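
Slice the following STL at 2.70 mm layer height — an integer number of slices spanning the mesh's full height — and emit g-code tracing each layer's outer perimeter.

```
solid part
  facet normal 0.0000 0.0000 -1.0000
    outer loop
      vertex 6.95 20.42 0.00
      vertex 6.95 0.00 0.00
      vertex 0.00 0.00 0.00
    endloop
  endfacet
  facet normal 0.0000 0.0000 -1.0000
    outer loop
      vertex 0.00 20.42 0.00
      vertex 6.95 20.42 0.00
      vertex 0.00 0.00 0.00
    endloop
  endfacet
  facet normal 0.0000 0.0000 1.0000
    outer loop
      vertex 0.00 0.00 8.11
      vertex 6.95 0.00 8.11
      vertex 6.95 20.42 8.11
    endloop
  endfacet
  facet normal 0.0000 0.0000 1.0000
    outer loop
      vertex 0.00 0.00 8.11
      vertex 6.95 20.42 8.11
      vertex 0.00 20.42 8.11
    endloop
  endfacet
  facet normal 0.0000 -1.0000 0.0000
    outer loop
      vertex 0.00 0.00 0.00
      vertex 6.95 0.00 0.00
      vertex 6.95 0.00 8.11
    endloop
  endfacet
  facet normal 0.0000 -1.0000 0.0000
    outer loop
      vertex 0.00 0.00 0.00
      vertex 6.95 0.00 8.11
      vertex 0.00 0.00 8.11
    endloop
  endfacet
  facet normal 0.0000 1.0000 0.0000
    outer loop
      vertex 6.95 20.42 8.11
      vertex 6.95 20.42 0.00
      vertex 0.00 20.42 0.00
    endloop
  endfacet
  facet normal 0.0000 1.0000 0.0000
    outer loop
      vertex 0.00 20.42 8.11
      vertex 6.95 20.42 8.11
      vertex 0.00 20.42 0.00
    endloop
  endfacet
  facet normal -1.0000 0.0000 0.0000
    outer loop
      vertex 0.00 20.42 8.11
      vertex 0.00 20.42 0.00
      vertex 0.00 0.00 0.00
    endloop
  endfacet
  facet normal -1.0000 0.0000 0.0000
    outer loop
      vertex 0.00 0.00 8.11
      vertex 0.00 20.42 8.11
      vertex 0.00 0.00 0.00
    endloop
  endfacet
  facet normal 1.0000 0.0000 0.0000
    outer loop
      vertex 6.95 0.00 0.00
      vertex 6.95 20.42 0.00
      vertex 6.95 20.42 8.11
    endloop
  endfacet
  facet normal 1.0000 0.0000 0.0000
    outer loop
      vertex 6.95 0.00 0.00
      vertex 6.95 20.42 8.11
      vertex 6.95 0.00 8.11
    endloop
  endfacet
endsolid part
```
; perimeter-only toolpath
G21 ; units = mm
G90 ; absolute positioning
G28 ; home
; layer 1
G0 Z2.70
G0 X0.00 Y0.00
G1 X6.95 Y0.00
G1 X6.95 Y20.42
G1 X0.00 Y20.42
G1 X0.00 Y0.00
; layer 2
G0 Z5.41
G0 X0.00 Y0.00
G1 X6.95 Y0.00
G1 X6.95 Y20.42
G1 X0.00 Y20.42
G1 X0.00 Y0.00
; layer 3
G0 Z8.11
G0 X0.00 Y0.00
G1 X6.95 Y0.00
G1 X6.95 Y20.42
G1 X0.00 Y20.42
G1 X0.00 Y0.00
M2 ; end

The solid is a rectangular box, roughly 6.95 × 20.4 mm footprint and 8.11 mm tall. Slicing at Δz = 2.70 mm — 3 equal slices spanning the solid's height, so layer i sits at z = i·h/3 — gives 3 non-empty perimeters. Each is a 4-segment closed polygon; G0 lifts to the layer z and rapids to the start vertex, then G1 traces the edges.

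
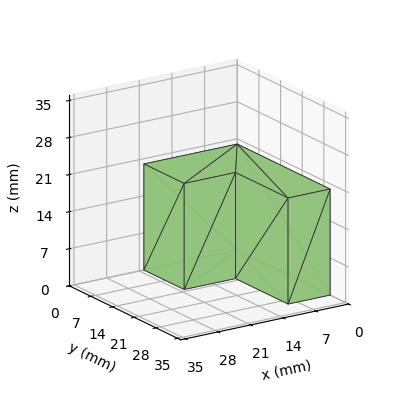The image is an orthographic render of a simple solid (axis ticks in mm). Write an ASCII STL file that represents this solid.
Reading the render: the shape is an L-shaped prism: outer 20 × 30 mm, arm thicknesses ≈ 13 mm (horizontal) and 9 mm (vertical), extruded 20 mm in z (dimensions read to the nearest mm from the axis ticks). For the STL, each face is triangulated and given an outward normal.

solid part
  facet normal 0.0000 0.0000 -1.0000
    outer loop
      vertex 20.00 13.00 0.00
      vertex 20.00 0.00 0.00
      vertex 0.00 0.00 0.00
    endloop
  endfacet
  facet normal 0.0000 0.0000 -1.0000
    outer loop
      vertex 9.00 13.00 0.00
      vertex 20.00 13.00 0.00
      vertex 0.00 0.00 0.00
    endloop
  endfacet
  facet normal 0.0000 0.0000 -1.0000
    outer loop
      vertex 9.00 30.00 0.00
      vertex 9.00 13.00 0.00
      vertex 0.00 0.00 0.00
    endloop
  endfacet
  facet normal 0.0000 0.0000 -1.0000
    outer loop
      vertex 0.00 30.00 0.00
      vertex 9.00 30.00 0.00
      vertex 0.00 0.00 0.00
    endloop
  endfacet
  facet normal 0.0000 0.0000 1.0000
    outer loop
      vertex 0.00 0.00 20.00
      vertex 20.00 0.00 20.00
      vertex 20.00 13.00 20.00
    endloop
  endfacet
  facet normal 0.0000 0.0000 1.0000
    outer loop
      vertex 0.00 0.00 20.00
      vertex 20.00 13.00 20.00
      vertex 9.00 13.00 20.00
    endloop
  endfacet
  facet normal 0.0000 0.0000 1.0000
    outer loop
      vertex 0.00 0.00 20.00
      vertex 9.00 13.00 20.00
      vertex 9.00 30.00 20.00
    endloop
  endfacet
  facet normal 0.0000 0.0000 1.0000
    outer loop
      vertex 0.00 0.00 20.00
      vertex 9.00 30.00 20.00
      vertex 0.00 30.00 20.00
    endloop
  endfacet
  facet normal 0.0000 -1.0000 0.0000
    outer loop
      vertex 0.00 0.00 0.00
      vertex 20.00 0.00 0.00
      vertex 20.00 0.00 20.00
    endloop
  endfacet
  facet normal 0.0000 -1.0000 0.0000
    outer loop
      vertex 0.00 0.00 0.00
      vertex 20.00 0.00 20.00
      vertex 0.00 0.00 20.00
    endloop
  endfacet
  facet normal 1.0000 0.0000 0.0000
    outer loop
      vertex 20.00 0.00 0.00
      vertex 20.00 13.00 0.00
      vertex 20.00 13.00 20.00
    endloop
  endfacet
  facet normal 1.0000 0.0000 0.0000
    outer loop
      vertex 20.00 0.00 0.00
      vertex 20.00 13.00 20.00
      vertex 20.00 0.00 20.00
    endloop
  endfacet
  facet normal 0.0000 1.0000 0.0000
    outer loop
      vertex 20.00 13.00 0.00
      vertex 9.00 13.00 0.00
      vertex 9.00 13.00 20.00
    endloop
  endfacet
  facet normal 0.0000 1.0000 0.0000
    outer loop
      vertex 20.00 13.00 0.00
      vertex 9.00 13.00 20.00
      vertex 20.00 13.00 20.00
    endloop
  endfacet
  facet normal 1.0000 0.0000 0.0000
    outer loop
      vertex 9.00 13.00 0.00
      vertex 9.00 30.00 0.00
      vertex 9.00 30.00 20.00
    endloop
  endfacet
  facet normal 1.0000 0.0000 0.0000
    outer loop
      vertex 9.00 13.00 0.00
      vertex 9.00 30.00 20.00
      vertex 9.00 13.00 20.00
    endloop
  endfacet
  facet normal 0.0000 1.0000 0.0000
    outer loop
      vertex 9.00 30.00 0.00
      vertex 0.00 30.00 0.00
      vertex 0.00 30.00 20.00
    endloop
  endfacet
  facet normal 0.0000 1.0000 0.0000
    outer loop
      vertex 9.00 30.00 0.00
      vertex 0.00 30.00 20.00
      vertex 9.00 30.00 20.00
    endloop
  endfacet
  facet normal -1.0000 0.0000 0.0000
    outer loop
      vertex 0.00 30.00 0.00
      vertex 0.00 0.00 0.00
      vertex 0.00 0.00 20.00
    endloop
  endfacet
  facet normal -1.0000 0.0000 0.0000
    outer loop
      vertex 0.00 30.00 0.00
      vertex 0.00 0.00 20.00
      vertex 0.00 30.00 20.00
    endloop
  endfacet
endsolid part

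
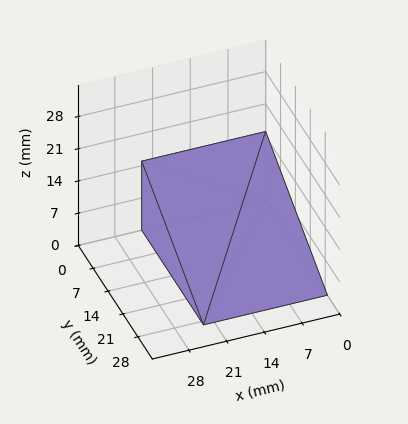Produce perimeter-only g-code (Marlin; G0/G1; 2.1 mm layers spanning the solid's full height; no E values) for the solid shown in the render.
Reading the render: the shape is a wedge (ramp): 23 × 29 mm base, rising to 15 mm along the y=0 edge and sloping linearly to z=0 at y=29 (dimensions read to the nearest mm from the axis ticks). For the g-code, the solid's height is divided into equal slices at the stated Δz and each level perimeter traced with G1 moves after a G0 lift.

; perimeter-only toolpath
G21 ; units = mm
G90 ; absolute positioning
G28 ; home
; layer 1
G0 Z2.1
G0 X0.0 Y0.0
G1 X23.0 Y0.0
G1 X23.0 Y24.9
G1 X0.0 Y24.9
G1 X0.0 Y0.0
; layer 2
G0 Z4.3
G0 X0.0 Y0.0
G1 X23.0 Y0.0
G1 X23.0 Y20.7
G1 X0.0 Y20.7
G1 X0.0 Y0.0
; layer 3
G0 Z6.4
G0 X0.0 Y0.0
G1 X23.0 Y0.0
G1 X23.0 Y16.6
G1 X0.0 Y16.6
G1 X0.0 Y0.0
; layer 4
G0 Z8.6
G0 X0.0 Y0.0
G1 X23.0 Y0.0
G1 X23.0 Y12.4
G1 X0.0 Y12.4
G1 X0.0 Y0.0
; layer 5
G0 Z10.7
G0 X0.0 Y0.0
G1 X23.0 Y0.0
G1 X23.0 Y8.3
G1 X0.0 Y8.3
G1 X0.0 Y0.0
; layer 6
G0 Z12.9
G0 X0.0 Y0.0
G1 X23.0 Y0.0
G1 X23.0 Y4.1
G1 X0.0 Y4.1
G1 X0.0 Y0.0
M2 ; end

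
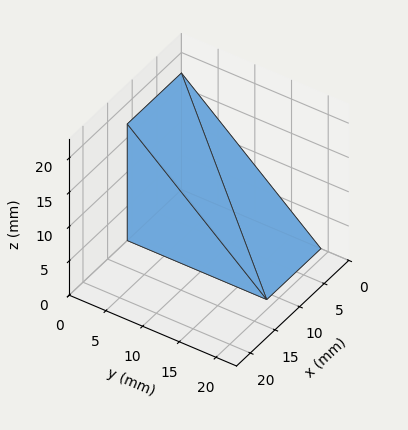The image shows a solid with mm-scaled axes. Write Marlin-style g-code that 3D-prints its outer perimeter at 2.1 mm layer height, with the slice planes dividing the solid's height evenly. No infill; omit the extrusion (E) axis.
Reading the render: the shape is a wedge (ramp): 11 × 19 mm base, rising to 17 mm along the y=0 edge and sloping linearly to z=0 at y=19 (dimensions read to the nearest mm from the axis ticks). For the g-code, the solid's height is divided into equal slices at the stated Δz and each level perimeter traced with G1 moves after a G0 lift.

; perimeter-only toolpath
G21 ; units = mm
G90 ; absolute positioning
G28 ; home
; layer 1
G0 Z2.1
G0 X0.0 Y0.0
G1 X11.0 Y0.0
G1 X11.0 Y16.6
G1 X0.0 Y16.6
G1 X0.0 Y0.0
; layer 2
G0 Z4.2
G0 X0.0 Y0.0
G1 X11.0 Y0.0
G1 X11.0 Y14.2
G1 X0.0 Y14.2
G1 X0.0 Y0.0
; layer 3
G0 Z6.4
G0 X0.0 Y0.0
G1 X11.0 Y0.0
G1 X11.0 Y11.9
G1 X0.0 Y11.9
G1 X0.0 Y0.0
; layer 4
G0 Z8.5
G0 X0.0 Y0.0
G1 X11.0 Y0.0
G1 X11.0 Y9.5
G1 X0.0 Y9.5
G1 X0.0 Y0.0
; layer 5
G0 Z10.6
G0 X0.0 Y0.0
G1 X11.0 Y0.0
G1 X11.0 Y7.1
G1 X0.0 Y7.1
G1 X0.0 Y0.0
; layer 6
G0 Z12.8
G0 X0.0 Y0.0
G1 X11.0 Y0.0
G1 X11.0 Y4.8
G1 X0.0 Y4.8
G1 X0.0 Y0.0
; layer 7
G0 Z14.9
G0 X0.0 Y0.0
G1 X11.0 Y0.0
G1 X11.0 Y2.4
G1 X0.0 Y2.4
G1 X0.0 Y0.0
M2 ; end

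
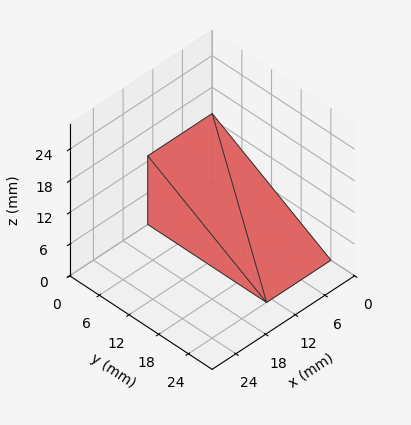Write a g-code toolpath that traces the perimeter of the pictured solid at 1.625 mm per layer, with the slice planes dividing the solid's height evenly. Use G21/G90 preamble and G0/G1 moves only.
Reading the render: the shape is a wedge (ramp): 13 × 24 mm base, rising to 13 mm along the y=0 edge and sloping linearly to z=0 at y=24 (dimensions read to the nearest mm from the axis ticks). For the g-code, the solid's height is divided into equal slices at the stated Δz and each level perimeter traced with G1 moves after a G0 lift.

; perimeter-only toolpath
G21 ; units = mm
G90 ; absolute positioning
G28 ; home
; layer 1
G0 Z1.625
G0 X0.000 Y0.000
G1 X13.000 Y0.000
G1 X13.000 Y21.000
G1 X0.000 Y21.000
G1 X0.000 Y0.000
; layer 2
G0 Z3.250
G0 X0.000 Y0.000
G1 X13.000 Y0.000
G1 X13.000 Y18.000
G1 X0.000 Y18.000
G1 X0.000 Y0.000
; layer 3
G0 Z4.875
G0 X0.000 Y0.000
G1 X13.000 Y0.000
G1 X13.000 Y15.000
G1 X0.000 Y15.000
G1 X0.000 Y0.000
; layer 4
G0 Z6.500
G0 X0.000 Y0.000
G1 X13.000 Y0.000
G1 X13.000 Y12.000
G1 X0.000 Y12.000
G1 X0.000 Y0.000
; layer 5
G0 Z8.125
G0 X0.000 Y0.000
G1 X13.000 Y0.000
G1 X13.000 Y9.000
G1 X0.000 Y9.000
G1 X0.000 Y0.000
; layer 6
G0 Z9.750
G0 X0.000 Y0.000
G1 X13.000 Y0.000
G1 X13.000 Y6.000
G1 X0.000 Y6.000
G1 X0.000 Y0.000
; layer 7
G0 Z11.375
G0 X0.000 Y0.000
G1 X13.000 Y0.000
G1 X13.000 Y3.000
G1 X0.000 Y3.000
G1 X0.000 Y0.000
M2 ; end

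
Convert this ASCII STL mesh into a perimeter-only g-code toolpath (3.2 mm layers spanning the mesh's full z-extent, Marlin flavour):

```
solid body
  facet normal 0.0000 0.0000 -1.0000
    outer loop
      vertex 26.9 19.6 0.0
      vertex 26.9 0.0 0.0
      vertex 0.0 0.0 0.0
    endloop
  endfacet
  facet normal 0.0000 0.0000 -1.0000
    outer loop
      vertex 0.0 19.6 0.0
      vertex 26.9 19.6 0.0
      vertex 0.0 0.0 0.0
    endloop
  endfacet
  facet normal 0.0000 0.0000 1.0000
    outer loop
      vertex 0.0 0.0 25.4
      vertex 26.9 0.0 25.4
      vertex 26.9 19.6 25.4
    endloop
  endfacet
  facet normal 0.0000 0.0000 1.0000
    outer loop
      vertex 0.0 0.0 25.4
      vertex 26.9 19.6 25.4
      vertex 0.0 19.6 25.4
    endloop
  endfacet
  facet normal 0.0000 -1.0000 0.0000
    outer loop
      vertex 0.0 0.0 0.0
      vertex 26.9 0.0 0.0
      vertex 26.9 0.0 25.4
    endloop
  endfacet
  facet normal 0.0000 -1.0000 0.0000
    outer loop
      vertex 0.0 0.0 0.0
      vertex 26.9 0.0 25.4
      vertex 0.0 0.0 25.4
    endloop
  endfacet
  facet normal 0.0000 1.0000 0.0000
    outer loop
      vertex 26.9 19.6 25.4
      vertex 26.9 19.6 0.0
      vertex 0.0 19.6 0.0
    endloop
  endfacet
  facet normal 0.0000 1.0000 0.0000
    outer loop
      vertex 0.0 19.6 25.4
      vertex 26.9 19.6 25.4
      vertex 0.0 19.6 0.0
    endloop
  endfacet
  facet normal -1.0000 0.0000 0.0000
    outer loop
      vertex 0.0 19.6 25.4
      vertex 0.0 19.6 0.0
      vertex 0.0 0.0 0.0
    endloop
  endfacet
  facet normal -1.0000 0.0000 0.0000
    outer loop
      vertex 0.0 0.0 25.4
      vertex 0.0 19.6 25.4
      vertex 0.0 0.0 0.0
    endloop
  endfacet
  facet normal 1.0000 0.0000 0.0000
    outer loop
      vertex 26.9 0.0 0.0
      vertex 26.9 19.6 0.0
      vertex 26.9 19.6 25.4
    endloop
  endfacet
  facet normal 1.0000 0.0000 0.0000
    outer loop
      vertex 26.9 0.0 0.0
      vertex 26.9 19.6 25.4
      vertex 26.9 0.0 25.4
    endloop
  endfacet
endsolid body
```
; perimeter-only toolpath
G21 ; units = mm
G90 ; absolute positioning
G28 ; home
; layer 1
G0 Z3.2
G0 X0.0 Y0.0
G1 X26.9 Y0.0
G1 X26.9 Y19.6
G1 X0.0 Y19.6
G1 X0.0 Y0.0
; layer 2
G0 Z6.3
G0 X0.0 Y0.0
G1 X26.9 Y0.0
G1 X26.9 Y19.6
G1 X0.0 Y19.6
G1 X0.0 Y0.0
; layer 3
G0 Z9.5
G0 X0.0 Y0.0
G1 X26.9 Y0.0
G1 X26.9 Y19.6
G1 X0.0 Y19.6
G1 X0.0 Y0.0
; layer 4
G0 Z12.7
G0 X0.0 Y0.0
G1 X26.9 Y0.0
G1 X26.9 Y19.6
G1 X0.0 Y19.6
G1 X0.0 Y0.0
; layer 5
G0 Z15.9
G0 X0.0 Y0.0
G1 X26.9 Y0.0
G1 X26.9 Y19.6
G1 X0.0 Y19.6
G1 X0.0 Y0.0
; layer 6
G0 Z19.0
G0 X0.0 Y0.0
G1 X26.9 Y0.0
G1 X26.9 Y19.6
G1 X0.0 Y19.6
G1 X0.0 Y0.0
; layer 7
G0 Z22.2
G0 X0.0 Y0.0
G1 X26.9 Y0.0
G1 X26.9 Y19.6
G1 X0.0 Y19.6
G1 X0.0 Y0.0
; layer 8
G0 Z25.4
G0 X0.0 Y0.0
G1 X26.9 Y0.0
G1 X26.9 Y19.6
G1 X0.0 Y19.6
G1 X0.0 Y0.0
M2 ; end

The solid is a rectangular box, roughly 26.9 × 19.6 mm footprint and 25.4 mm tall. Slicing at Δz = 3.2 mm — 8 equal slices spanning the solid's height, so layer i sits at z = i·h/8 — gives 8 non-empty perimeters. Each is a 4-segment closed polygon; G0 lifts to the layer z and rapids to the start vertex, then G1 traces the edges.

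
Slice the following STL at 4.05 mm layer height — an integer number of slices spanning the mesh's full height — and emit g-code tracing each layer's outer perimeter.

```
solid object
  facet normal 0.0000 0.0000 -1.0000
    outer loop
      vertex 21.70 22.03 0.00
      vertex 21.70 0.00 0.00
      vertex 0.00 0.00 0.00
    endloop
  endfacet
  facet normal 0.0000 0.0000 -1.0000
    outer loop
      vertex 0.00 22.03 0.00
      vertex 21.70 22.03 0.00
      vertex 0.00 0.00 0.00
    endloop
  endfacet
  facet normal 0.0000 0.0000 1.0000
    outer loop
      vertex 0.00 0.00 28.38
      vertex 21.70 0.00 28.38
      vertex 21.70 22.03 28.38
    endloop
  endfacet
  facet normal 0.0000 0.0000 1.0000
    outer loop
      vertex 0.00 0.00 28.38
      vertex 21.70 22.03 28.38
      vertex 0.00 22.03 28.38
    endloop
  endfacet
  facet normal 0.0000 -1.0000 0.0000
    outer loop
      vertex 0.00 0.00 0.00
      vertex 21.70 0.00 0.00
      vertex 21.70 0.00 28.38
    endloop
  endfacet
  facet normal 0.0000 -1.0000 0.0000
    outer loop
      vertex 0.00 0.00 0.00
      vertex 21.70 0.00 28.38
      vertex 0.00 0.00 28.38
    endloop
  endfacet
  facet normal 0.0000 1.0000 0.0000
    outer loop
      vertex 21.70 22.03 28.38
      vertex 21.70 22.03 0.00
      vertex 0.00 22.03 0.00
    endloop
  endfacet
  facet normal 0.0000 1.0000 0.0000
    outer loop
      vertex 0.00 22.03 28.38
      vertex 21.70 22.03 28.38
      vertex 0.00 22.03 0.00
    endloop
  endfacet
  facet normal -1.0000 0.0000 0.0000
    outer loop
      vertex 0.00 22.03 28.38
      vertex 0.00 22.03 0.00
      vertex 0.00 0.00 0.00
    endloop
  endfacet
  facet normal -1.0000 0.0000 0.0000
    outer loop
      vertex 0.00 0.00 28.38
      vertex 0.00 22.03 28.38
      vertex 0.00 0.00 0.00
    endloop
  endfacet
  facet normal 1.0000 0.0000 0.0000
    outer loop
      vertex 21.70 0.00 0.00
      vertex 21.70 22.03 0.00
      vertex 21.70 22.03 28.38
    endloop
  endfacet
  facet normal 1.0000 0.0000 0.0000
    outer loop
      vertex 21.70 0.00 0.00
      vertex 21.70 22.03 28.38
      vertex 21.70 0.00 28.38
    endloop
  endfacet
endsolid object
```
; perimeter-only toolpath
G21 ; units = mm
G90 ; absolute positioning
G28 ; home
; layer 1
G0 Z4.05
G0 X0.00 Y0.00
G1 X21.70 Y0.00
G1 X21.70 Y22.03
G1 X0.00 Y22.03
G1 X0.00 Y0.00
; layer 2
G0 Z8.11
G0 X0.00 Y0.00
G1 X21.70 Y0.00
G1 X21.70 Y22.03
G1 X0.00 Y22.03
G1 X0.00 Y0.00
; layer 3
G0 Z12.16
G0 X0.00 Y0.00
G1 X21.70 Y0.00
G1 X21.70 Y22.03
G1 X0.00 Y22.03
G1 X0.00 Y0.00
; layer 4
G0 Z16.22
G0 X0.00 Y0.00
G1 X21.70 Y0.00
G1 X21.70 Y22.03
G1 X0.00 Y22.03
G1 X0.00 Y0.00
; layer 5
G0 Z20.27
G0 X0.00 Y0.00
G1 X21.70 Y0.00
G1 X21.70 Y22.03
G1 X0.00 Y22.03
G1 X0.00 Y0.00
; layer 6
G0 Z24.33
G0 X0.00 Y0.00
G1 X21.70 Y0.00
G1 X21.70 Y22.03
G1 X0.00 Y22.03
G1 X0.00 Y0.00
; layer 7
G0 Z28.38
G0 X0.00 Y0.00
G1 X21.70 Y0.00
G1 X21.70 Y22.03
G1 X0.00 Y22.03
G1 X0.00 Y0.00
M2 ; end

The solid is a rectangular box, roughly 21.7 × 22 mm footprint and 28.4 mm tall. Slicing at Δz = 4.05 mm — 7 equal slices spanning the solid's height, so layer i sits at z = i·h/7 — gives 7 non-empty perimeters. Each is a 4-segment closed polygon; G0 lifts to the layer z and rapids to the start vertex, then G1 traces the edges.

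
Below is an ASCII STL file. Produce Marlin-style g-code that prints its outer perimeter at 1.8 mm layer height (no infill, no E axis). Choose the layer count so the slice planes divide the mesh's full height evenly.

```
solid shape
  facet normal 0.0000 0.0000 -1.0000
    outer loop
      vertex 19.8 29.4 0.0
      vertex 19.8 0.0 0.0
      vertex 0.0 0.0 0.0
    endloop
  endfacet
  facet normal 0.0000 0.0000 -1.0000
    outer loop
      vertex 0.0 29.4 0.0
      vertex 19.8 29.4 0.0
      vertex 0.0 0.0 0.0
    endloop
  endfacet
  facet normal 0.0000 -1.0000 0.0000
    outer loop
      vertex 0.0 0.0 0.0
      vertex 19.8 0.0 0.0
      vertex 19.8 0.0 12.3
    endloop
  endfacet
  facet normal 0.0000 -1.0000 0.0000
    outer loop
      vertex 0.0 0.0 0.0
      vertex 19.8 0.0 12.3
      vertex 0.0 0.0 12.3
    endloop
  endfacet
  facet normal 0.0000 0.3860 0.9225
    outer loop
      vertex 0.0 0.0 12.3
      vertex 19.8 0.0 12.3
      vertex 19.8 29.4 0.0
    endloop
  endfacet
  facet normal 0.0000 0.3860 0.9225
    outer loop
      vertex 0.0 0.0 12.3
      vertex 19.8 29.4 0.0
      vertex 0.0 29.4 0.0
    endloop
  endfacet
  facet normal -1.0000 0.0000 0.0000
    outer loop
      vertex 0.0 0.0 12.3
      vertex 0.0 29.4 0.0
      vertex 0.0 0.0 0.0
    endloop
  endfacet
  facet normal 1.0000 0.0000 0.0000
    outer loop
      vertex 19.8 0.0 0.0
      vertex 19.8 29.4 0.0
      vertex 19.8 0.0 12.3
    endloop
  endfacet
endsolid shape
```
; perimeter-only toolpath
G21 ; units = mm
G90 ; absolute positioning
G28 ; home
; layer 1
G0 Z1.8
G0 X0.0 Y0.0
G1 X19.8 Y0.0
G1 X19.8 Y25.2
G1 X0.0 Y25.2
G1 X0.0 Y0.0
; layer 2
G0 Z3.5
G0 X0.0 Y0.0
G1 X19.8 Y0.0
G1 X19.8 Y21.0
G1 X0.0 Y21.0
G1 X0.0 Y0.0
; layer 3
G0 Z5.3
G0 X0.0 Y0.0
G1 X19.8 Y0.0
G1 X19.8 Y16.8
G1 X0.0 Y16.8
G1 X0.0 Y0.0
; layer 4
G0 Z7.0
G0 X0.0 Y0.0
G1 X19.8 Y0.0
G1 X19.8 Y12.6
G1 X0.0 Y12.6
G1 X0.0 Y0.0
; layer 5
G0 Z8.8
G0 X0.0 Y0.0
G1 X19.8 Y0.0
G1 X19.8 Y8.4
G1 X0.0 Y8.4
G1 X0.0 Y0.0
; layer 6
G0 Z10.5
G0 X0.0 Y0.0
G1 X19.8 Y0.0
G1 X19.8 Y4.2
G1 X0.0 Y4.2
G1 X0.0 Y0.0
M2 ; end

The solid is a wedge (ramp): 19.8 × 29.4 mm base, rising to 12.3 mm along the y=0 edge and sloping linearly to z=0 at y=29.4. Slicing at Δz = 1.8 mm — 7 equal slices spanning the solid's height, so layer i sits at z = i·h/7 — gives 6 non-empty perimeters. Each is a 4-segment closed polygon; G0 lifts to the layer z and rapids to the start vertex, then G1 traces the edges. The cross-section shrinks linearly with z (the slice at the apex is degenerate and omitted).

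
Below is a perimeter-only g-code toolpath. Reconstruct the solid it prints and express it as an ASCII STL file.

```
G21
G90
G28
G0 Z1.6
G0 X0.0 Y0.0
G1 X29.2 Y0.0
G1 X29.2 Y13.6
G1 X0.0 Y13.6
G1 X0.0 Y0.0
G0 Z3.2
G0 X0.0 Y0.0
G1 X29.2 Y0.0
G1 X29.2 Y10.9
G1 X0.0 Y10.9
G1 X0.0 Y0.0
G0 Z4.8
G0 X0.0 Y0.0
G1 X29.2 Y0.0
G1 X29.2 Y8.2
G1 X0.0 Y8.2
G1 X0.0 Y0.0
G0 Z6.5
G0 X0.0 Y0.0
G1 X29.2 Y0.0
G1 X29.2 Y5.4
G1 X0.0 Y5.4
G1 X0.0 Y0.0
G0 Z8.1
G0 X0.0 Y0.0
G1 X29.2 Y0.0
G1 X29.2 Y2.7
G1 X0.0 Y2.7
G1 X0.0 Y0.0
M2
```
solid part
  facet normal 0.0000 0.0000 -1.0000
    outer loop
      vertex 29.2 16.3 0.0
      vertex 29.2 0.0 0.0
      vertex 0.0 0.0 0.0
    endloop
  endfacet
  facet normal 0.0000 0.0000 -1.0000
    outer loop
      vertex 0.0 16.3 0.0
      vertex 29.2 16.3 0.0
      vertex 0.0 0.0 0.0
    endloop
  endfacet
  facet normal 0.0000 -1.0000 0.0000
    outer loop
      vertex 0.0 0.0 0.0
      vertex 29.2 0.0 0.0
      vertex 29.2 0.0 9.7
    endloop
  endfacet
  facet normal 0.0000 -1.0000 0.0000
    outer loop
      vertex 0.0 0.0 0.0
      vertex 29.2 0.0 9.7
      vertex 0.0 0.0 9.7
    endloop
  endfacet
  facet normal 0.0000 0.5114 0.8593
    outer loop
      vertex 0.0 0.0 9.7
      vertex 29.2 0.0 9.7
      vertex 29.2 16.3 0.0
    endloop
  endfacet
  facet normal 0.0000 0.5114 0.8593
    outer loop
      vertex 0.0 0.0 9.7
      vertex 29.2 16.3 0.0
      vertex 0.0 16.3 0.0
    endloop
  endfacet
  facet normal -1.0000 0.0000 0.0000
    outer loop
      vertex 0.0 0.0 9.7
      vertex 0.0 16.3 0.0
      vertex 0.0 0.0 0.0
    endloop
  endfacet
  facet normal 1.0000 0.0000 0.0000
    outer loop
      vertex 29.2 0.0 0.0
      vertex 29.2 16.3 0.0
      vertex 29.2 0.0 9.7
    endloop
  endfacet
endsolid part

The G0 Z moves step by Δz≈1.6 mm. The G1 loops shrink linearly with z, so the solid tapers from its base footprint up to z≈9.7. Closing with a flat bottom cap and the tapered top and triangulating gives 8 facets — a wedge (ramp): 29.2 × 16.3 mm base, rising to 9.7 mm along the y=0 edge and sloping linearly to z=0 at y=16.3.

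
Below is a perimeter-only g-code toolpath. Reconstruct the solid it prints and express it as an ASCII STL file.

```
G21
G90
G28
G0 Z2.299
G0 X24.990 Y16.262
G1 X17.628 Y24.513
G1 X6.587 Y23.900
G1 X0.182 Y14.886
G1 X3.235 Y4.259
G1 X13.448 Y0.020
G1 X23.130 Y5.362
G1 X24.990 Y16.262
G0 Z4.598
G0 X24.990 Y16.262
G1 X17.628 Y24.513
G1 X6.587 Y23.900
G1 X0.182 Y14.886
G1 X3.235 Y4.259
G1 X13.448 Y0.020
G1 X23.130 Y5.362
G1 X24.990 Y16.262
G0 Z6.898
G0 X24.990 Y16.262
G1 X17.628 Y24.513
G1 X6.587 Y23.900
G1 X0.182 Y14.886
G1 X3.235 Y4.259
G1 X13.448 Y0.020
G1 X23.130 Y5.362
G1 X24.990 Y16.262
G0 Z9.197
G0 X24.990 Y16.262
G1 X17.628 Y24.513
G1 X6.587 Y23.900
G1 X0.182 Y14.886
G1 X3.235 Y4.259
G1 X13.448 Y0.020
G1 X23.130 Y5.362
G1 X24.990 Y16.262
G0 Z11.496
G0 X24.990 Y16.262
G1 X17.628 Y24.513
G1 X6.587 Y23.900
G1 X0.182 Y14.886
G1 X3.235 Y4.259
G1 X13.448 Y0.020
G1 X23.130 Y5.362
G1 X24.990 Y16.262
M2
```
solid part
  facet normal 0.0000 0.0000 -1.0000
    outer loop
      vertex 6.587 23.900 0.000
      vertex 17.628 24.513 0.000
      vertex 24.990 16.262 0.000
    endloop
  endfacet
  facet normal 0.0000 0.0000 -1.0000
    outer loop
      vertex 0.182 14.886 0.000
      vertex 6.587 23.900 0.000
      vertex 24.990 16.262 0.000
    endloop
  endfacet
  facet normal 0.0000 0.0000 -1.0000
    outer loop
      vertex 3.235 4.259 0.000
      vertex 0.182 14.886 0.000
      vertex 24.990 16.262 0.000
    endloop
  endfacet
  facet normal 0.0000 0.0000 -1.0000
    outer loop
      vertex 13.448 0.020 0.000
      vertex 3.235 4.259 0.000
      vertex 24.990 16.262 0.000
    endloop
  endfacet
  facet normal 0.0000 0.0000 -1.0000
    outer loop
      vertex 23.130 5.362 0.000
      vertex 13.448 0.020 0.000
      vertex 24.990 16.262 0.000
    endloop
  endfacet
  facet normal 0.0000 0.0000 1.0000
    outer loop
      vertex 24.990 16.262 11.496
      vertex 17.628 24.513 11.496
      vertex 6.587 23.900 11.496
    endloop
  endfacet
  facet normal 0.0000 0.0000 1.0000
    outer loop
      vertex 24.990 16.262 11.496
      vertex 6.587 23.900 11.496
      vertex 0.182 14.886 11.496
    endloop
  endfacet
  facet normal 0.0000 0.0000 1.0000
    outer loop
      vertex 24.990 16.262 11.496
      vertex 0.182 14.886 11.496
      vertex 3.235 4.259 11.496
    endloop
  endfacet
  facet normal 0.0000 0.0000 1.0000
    outer loop
      vertex 24.990 16.262 11.496
      vertex 3.235 4.259 11.496
      vertex 13.448 0.020 11.496
    endloop
  endfacet
  facet normal 0.0000 0.0000 1.0000
    outer loop
      vertex 24.990 16.262 11.496
      vertex 13.448 0.020 11.496
      vertex 23.130 5.362 11.496
    endloop
  endfacet
  facet normal 0.7462 0.6658 0.0000
    outer loop
      vertex 24.990 16.262 0.000
      vertex 17.628 24.513 0.000
      vertex 17.628 24.513 11.496
    endloop
  endfacet
  facet normal 0.7462 0.6658 0.0000
    outer loop
      vertex 24.990 16.262 0.000
      vertex 17.628 24.513 11.496
      vertex 24.990 16.262 11.496
    endloop
  endfacet
  facet normal -0.0554 0.9985 0.0000
    outer loop
      vertex 17.628 24.513 0.000
      vertex 6.587 23.900 0.000
      vertex 6.587 23.900 11.496
    endloop
  endfacet
  facet normal -0.0554 0.9985 0.0000
    outer loop
      vertex 17.628 24.513 0.000
      vertex 6.587 23.900 11.496
      vertex 17.628 24.513 11.496
    endloop
  endfacet
  facet normal -0.8152 0.5792 0.0000
    outer loop
      vertex 6.587 23.900 0.000
      vertex 0.182 14.886 0.000
      vertex 0.182 14.886 11.496
    endloop
  endfacet
  facet normal -0.8152 0.5792 0.0000
    outer loop
      vertex 6.587 23.900 0.000
      vertex 0.182 14.886 11.496
      vertex 6.587 23.900 11.496
    endloop
  endfacet
  facet normal -0.9611 -0.2761 0.0000
    outer loop
      vertex 0.182 14.886 0.000
      vertex 3.235 4.259 0.000
      vertex 3.235 4.259 11.496
    endloop
  endfacet
  facet normal -0.9611 -0.2761 0.0000
    outer loop
      vertex 0.182 14.886 0.000
      vertex 3.235 4.259 11.496
      vertex 0.182 14.886 11.496
    endloop
  endfacet
  facet normal -0.3834 -0.9236 0.0000
    outer loop
      vertex 3.235 4.259 0.000
      vertex 13.448 0.020 0.000
      vertex 13.448 0.020 11.496
    endloop
  endfacet
  facet normal -0.3834 -0.9236 0.0000
    outer loop
      vertex 3.235 4.259 0.000
      vertex 13.448 0.020 11.496
      vertex 3.235 4.259 11.496
    endloop
  endfacet
  facet normal 0.4831 -0.8756 0.0000
    outer loop
      vertex 13.448 0.020 0.000
      vertex 23.130 5.362 0.000
      vertex 23.130 5.362 11.496
    endloop
  endfacet
  facet normal 0.4831 -0.8756 0.0000
    outer loop
      vertex 13.448 0.020 0.000
      vertex 23.130 5.362 11.496
      vertex 13.448 0.020 11.496
    endloop
  endfacet
  facet normal 0.9858 -0.1682 0.0000
    outer loop
      vertex 23.130 5.362 0.000
      vertex 24.990 16.262 0.000
      vertex 24.990 16.262 11.496
    endloop
  endfacet
  facet normal 0.9858 -0.1682 0.0000
    outer loop
      vertex 23.130 5.362 0.000
      vertex 24.990 16.262 11.496
      vertex 23.130 5.362 11.496
    endloop
  endfacet
endsolid part

The G0 Z moves step by Δz≈2.299 mm. Every layer's G1 loop is the same polygon, so the solid is a straight extrusion of it from z=0 to z≈11.5. Closing with flat bottom and top caps and triangulating gives 24 facets — a regular 7-sided prism (a cylinder approximated with 7 flat sides), circumscribed radius ≈ 12.7 mm, height ≈ 11.5 mm.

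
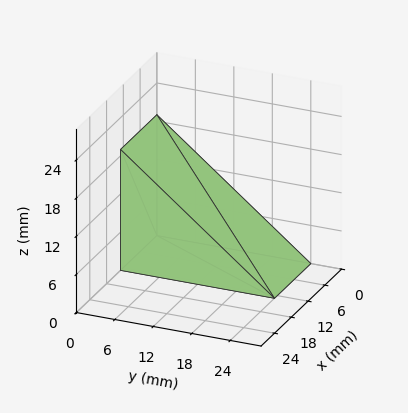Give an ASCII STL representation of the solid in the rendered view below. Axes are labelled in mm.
Reading the render: the shape is a wedge (ramp): 13 × 24 mm base, rising to 19 mm along the y=0 edge and sloping linearly to z=0 at y=24 (dimensions read to the nearest mm from the axis ticks). For the STL, each face is triangulated and given an outward normal.

solid part
  facet normal 0.0000 0.0000 -1.0000
    outer loop
      vertex 13.00 24.00 0.00
      vertex 13.00 0.00 0.00
      vertex 0.00 0.00 0.00
    endloop
  endfacet
  facet normal 0.0000 0.0000 -1.0000
    outer loop
      vertex 0.00 24.00 0.00
      vertex 13.00 24.00 0.00
      vertex 0.00 0.00 0.00
    endloop
  endfacet
  facet normal 0.0000 -1.0000 0.0000
    outer loop
      vertex 0.00 0.00 0.00
      vertex 13.00 0.00 0.00
      vertex 13.00 0.00 19.00
    endloop
  endfacet
  facet normal 0.0000 -1.0000 0.0000
    outer loop
      vertex 0.00 0.00 0.00
      vertex 13.00 0.00 19.00
      vertex 0.00 0.00 19.00
    endloop
  endfacet
  facet normal 0.0000 0.6207 0.7840
    outer loop
      vertex 0.00 0.00 19.00
      vertex 13.00 0.00 19.00
      vertex 13.00 24.00 0.00
    endloop
  endfacet
  facet normal 0.0000 0.6207 0.7840
    outer loop
      vertex 0.00 0.00 19.00
      vertex 13.00 24.00 0.00
      vertex 0.00 24.00 0.00
    endloop
  endfacet
  facet normal -1.0000 0.0000 0.0000
    outer loop
      vertex 0.00 0.00 19.00
      vertex 0.00 24.00 0.00
      vertex 0.00 0.00 0.00
    endloop
  endfacet
  facet normal 1.0000 0.0000 0.0000
    outer loop
      vertex 13.00 0.00 0.00
      vertex 13.00 24.00 0.00
      vertex 13.00 0.00 19.00
    endloop
  endfacet
endsolid part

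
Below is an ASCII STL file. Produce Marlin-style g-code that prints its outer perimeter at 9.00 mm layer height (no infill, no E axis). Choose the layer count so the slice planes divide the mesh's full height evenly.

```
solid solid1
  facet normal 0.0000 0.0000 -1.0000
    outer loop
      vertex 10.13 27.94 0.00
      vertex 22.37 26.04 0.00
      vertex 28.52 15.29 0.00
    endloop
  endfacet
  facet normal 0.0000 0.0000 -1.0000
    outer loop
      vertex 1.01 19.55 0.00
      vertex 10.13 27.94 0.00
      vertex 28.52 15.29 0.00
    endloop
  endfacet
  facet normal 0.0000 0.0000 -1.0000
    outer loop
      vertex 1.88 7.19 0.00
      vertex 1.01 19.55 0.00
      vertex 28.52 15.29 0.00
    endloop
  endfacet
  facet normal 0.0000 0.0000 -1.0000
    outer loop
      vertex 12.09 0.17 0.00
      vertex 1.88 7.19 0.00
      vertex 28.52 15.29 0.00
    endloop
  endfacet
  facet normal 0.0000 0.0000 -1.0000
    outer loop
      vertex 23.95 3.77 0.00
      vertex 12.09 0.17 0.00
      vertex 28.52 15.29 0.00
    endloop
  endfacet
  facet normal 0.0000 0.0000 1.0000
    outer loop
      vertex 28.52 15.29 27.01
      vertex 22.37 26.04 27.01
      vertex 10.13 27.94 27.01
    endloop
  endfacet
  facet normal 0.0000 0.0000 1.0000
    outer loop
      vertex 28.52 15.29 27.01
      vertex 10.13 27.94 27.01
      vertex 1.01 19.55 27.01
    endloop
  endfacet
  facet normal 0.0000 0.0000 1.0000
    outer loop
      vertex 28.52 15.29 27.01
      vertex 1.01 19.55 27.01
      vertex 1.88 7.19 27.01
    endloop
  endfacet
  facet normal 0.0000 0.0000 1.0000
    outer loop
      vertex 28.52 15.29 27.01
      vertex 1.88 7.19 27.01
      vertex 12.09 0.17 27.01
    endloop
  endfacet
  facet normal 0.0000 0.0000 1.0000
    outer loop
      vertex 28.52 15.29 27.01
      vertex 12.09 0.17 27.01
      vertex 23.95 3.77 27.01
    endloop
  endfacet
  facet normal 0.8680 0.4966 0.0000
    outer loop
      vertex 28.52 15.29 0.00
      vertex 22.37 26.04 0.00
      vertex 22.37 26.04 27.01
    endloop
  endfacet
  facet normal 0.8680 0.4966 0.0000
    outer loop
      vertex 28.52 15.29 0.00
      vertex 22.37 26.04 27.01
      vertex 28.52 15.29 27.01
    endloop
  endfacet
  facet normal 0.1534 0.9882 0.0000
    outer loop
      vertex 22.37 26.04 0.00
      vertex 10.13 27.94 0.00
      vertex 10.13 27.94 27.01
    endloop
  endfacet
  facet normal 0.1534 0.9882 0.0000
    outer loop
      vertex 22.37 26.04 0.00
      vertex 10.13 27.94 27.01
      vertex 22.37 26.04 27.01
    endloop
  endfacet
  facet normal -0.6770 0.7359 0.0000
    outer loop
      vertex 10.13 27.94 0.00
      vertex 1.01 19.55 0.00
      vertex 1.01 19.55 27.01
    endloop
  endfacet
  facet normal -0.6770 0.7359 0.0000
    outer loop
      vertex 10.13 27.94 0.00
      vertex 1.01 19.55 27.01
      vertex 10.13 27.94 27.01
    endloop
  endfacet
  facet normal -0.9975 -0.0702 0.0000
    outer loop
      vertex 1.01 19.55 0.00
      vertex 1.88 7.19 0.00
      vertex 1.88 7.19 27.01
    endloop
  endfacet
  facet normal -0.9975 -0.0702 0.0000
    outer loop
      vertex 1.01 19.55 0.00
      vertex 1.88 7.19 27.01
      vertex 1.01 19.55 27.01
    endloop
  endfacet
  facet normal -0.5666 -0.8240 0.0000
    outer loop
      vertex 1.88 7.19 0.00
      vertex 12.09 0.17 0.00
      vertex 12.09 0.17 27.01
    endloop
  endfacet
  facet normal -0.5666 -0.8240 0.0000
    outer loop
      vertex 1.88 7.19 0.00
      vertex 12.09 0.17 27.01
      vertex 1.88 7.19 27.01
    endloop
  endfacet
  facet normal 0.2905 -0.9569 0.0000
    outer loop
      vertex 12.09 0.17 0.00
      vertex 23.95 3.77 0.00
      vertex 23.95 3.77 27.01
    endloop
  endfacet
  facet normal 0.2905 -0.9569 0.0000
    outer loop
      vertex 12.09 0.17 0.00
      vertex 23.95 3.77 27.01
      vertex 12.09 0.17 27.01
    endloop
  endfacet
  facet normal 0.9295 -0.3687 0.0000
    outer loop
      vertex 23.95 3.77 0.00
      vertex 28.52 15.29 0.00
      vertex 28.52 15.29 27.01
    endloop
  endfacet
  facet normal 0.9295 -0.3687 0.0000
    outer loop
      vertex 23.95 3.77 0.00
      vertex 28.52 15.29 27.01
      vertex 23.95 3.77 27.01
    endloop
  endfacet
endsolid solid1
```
; perimeter-only toolpath
G21 ; units = mm
G90 ; absolute positioning
G28 ; home
; layer 1
G0 Z9.00
G0 X28.52 Y15.29
G1 X22.37 Y26.04
G1 X10.13 Y27.94
G1 X1.01 Y19.55
G1 X1.88 Y7.19
G1 X12.09 Y0.17
G1 X23.95 Y3.77
G1 X28.52 Y15.29
; layer 2
G0 Z18.01
G0 X28.52 Y15.29
G1 X22.37 Y26.04
G1 X10.13 Y27.94
G1 X1.01 Y19.55
G1 X1.88 Y7.19
G1 X12.09 Y0.17
G1 X23.95 Y3.77
G1 X28.52 Y15.29
; layer 3
G0 Z27.01
G0 X28.52 Y15.29
G1 X22.37 Y26.04
G1 X10.13 Y27.94
G1 X1.01 Y19.55
G1 X1.88 Y7.19
G1 X12.09 Y0.17
G1 X23.95 Y3.77
G1 X28.52 Y15.29
M2 ; end

The solid is a regular 7-sided prism (a cylinder approximated with 7 flat sides), circumscribed radius ≈ 14.3 mm, height ≈ 27 mm. Slicing at Δz = 9.00 mm — 3 equal slices spanning the solid's height, so layer i sits at z = i·h/3 — gives 3 non-empty perimeters. Each is a 7-segment closed polygon; G0 lifts to the layer z and rapids to the start vertex, then G1 traces the edges.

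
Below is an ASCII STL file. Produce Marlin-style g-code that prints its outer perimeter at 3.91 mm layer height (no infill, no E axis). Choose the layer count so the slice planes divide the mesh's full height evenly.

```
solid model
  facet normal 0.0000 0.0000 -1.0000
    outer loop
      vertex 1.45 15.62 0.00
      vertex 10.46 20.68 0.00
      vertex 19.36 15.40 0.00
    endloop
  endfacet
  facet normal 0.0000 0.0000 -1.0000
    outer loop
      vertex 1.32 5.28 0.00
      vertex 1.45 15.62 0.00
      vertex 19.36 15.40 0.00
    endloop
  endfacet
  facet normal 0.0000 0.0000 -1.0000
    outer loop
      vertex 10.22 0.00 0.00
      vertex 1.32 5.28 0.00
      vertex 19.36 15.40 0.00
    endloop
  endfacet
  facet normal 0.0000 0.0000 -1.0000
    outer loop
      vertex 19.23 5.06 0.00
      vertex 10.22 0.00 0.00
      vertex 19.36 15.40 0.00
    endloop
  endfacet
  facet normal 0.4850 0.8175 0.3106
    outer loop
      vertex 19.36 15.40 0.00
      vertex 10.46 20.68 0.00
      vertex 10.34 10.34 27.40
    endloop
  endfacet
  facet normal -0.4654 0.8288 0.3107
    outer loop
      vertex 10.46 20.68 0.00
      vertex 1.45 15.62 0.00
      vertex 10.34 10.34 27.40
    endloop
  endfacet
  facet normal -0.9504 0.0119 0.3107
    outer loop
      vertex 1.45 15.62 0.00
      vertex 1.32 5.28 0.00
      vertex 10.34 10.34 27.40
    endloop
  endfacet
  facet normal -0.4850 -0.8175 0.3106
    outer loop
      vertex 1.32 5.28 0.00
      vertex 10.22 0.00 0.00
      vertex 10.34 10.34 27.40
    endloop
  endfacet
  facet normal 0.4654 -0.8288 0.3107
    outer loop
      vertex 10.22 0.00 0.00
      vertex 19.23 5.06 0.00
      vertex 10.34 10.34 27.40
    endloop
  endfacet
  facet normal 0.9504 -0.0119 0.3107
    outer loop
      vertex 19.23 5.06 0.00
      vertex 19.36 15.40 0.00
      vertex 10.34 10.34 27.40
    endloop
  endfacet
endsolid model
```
; perimeter-only toolpath
G21 ; units = mm
G90 ; absolute positioning
G28 ; home
; layer 1
G0 Z3.91
G0 X18.07 Y14.68
G1 X10.44 Y19.20
G1 X2.72 Y14.87
G1 X2.61 Y6.00
G1 X10.24 Y1.48
G1 X17.96 Y5.81
G1 X18.07 Y14.68
; layer 2
G0 Z7.83
G0 X16.78 Y13.95
G1 X10.43 Y17.73
G1 X3.99 Y14.11
G1 X3.90 Y6.73
G1 X10.25 Y2.95
G1 X16.69 Y6.57
G1 X16.78 Y13.95
; layer 3
G0 Z11.74
G0 X15.49 Y13.23
G1 X10.41 Y16.25
G1 X5.26 Y13.36
G1 X5.19 Y7.45
G1 X10.27 Y4.43
G1 X15.42 Y7.32
G1 X15.49 Y13.23
; layer 4
G0 Z15.66
G0 X14.21 Y12.51
G1 X10.39 Y14.77
G1 X6.53 Y12.60
G1 X6.47 Y8.17
G1 X10.29 Y5.91
G1 X14.15 Y8.08
G1 X14.21 Y12.51
; layer 5
G0 Z19.57
G0 X12.92 Y11.79
G1 X10.37 Y13.29
G1 X7.80 Y11.85
G1 X7.76 Y8.89
G1 X10.31 Y7.39
G1 X12.88 Y8.83
G1 X12.92 Y11.79
; layer 6
G0 Z23.49
G0 X11.63 Y11.06
G1 X10.36 Y11.82
G1 X9.07 Y11.09
G1 X9.05 Y9.62
G1 X10.32 Y8.86
G1 X11.61 Y9.59
G1 X11.63 Y11.06
M2 ; end

The solid is a regular 6-sided pyramid, base circumscribed radius ≈ 10.3 mm, apex at z ≈ 27.4 mm. Slicing at Δz = 3.91 mm — 7 equal slices spanning the solid's height, so layer i sits at z = i·h/7 — gives 6 non-empty perimeters. Each is a 6-segment closed polygon; G0 lifts to the layer z and rapids to the start vertex, then G1 traces the edges. The cross-section shrinks linearly with z (the slice at the apex is degenerate and omitted).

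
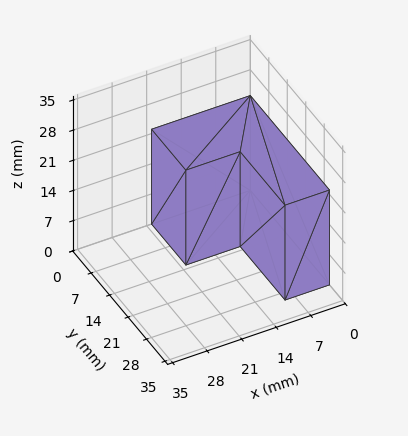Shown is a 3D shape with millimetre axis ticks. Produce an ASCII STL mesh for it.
Reading the render: the shape is an L-shaped prism: outer 20 × 30 mm, arm thicknesses ≈ 13 mm (horizontal) and 9 mm (vertical), extruded 22 mm in z (dimensions read to the nearest mm from the axis ticks). For the STL, each face is triangulated and given an outward normal.

solid part
  facet normal 0.0000 0.0000 -1.0000
    outer loop
      vertex 20.00 13.00 0.00
      vertex 20.00 0.00 0.00
      vertex 0.00 0.00 0.00
    endloop
  endfacet
  facet normal 0.0000 0.0000 -1.0000
    outer loop
      vertex 9.00 13.00 0.00
      vertex 20.00 13.00 0.00
      vertex 0.00 0.00 0.00
    endloop
  endfacet
  facet normal 0.0000 0.0000 -1.0000
    outer loop
      vertex 9.00 30.00 0.00
      vertex 9.00 13.00 0.00
      vertex 0.00 0.00 0.00
    endloop
  endfacet
  facet normal 0.0000 0.0000 -1.0000
    outer loop
      vertex 0.00 30.00 0.00
      vertex 9.00 30.00 0.00
      vertex 0.00 0.00 0.00
    endloop
  endfacet
  facet normal 0.0000 0.0000 1.0000
    outer loop
      vertex 0.00 0.00 22.00
      vertex 20.00 0.00 22.00
      vertex 20.00 13.00 22.00
    endloop
  endfacet
  facet normal 0.0000 0.0000 1.0000
    outer loop
      vertex 0.00 0.00 22.00
      vertex 20.00 13.00 22.00
      vertex 9.00 13.00 22.00
    endloop
  endfacet
  facet normal 0.0000 0.0000 1.0000
    outer loop
      vertex 0.00 0.00 22.00
      vertex 9.00 13.00 22.00
      vertex 9.00 30.00 22.00
    endloop
  endfacet
  facet normal 0.0000 0.0000 1.0000
    outer loop
      vertex 0.00 0.00 22.00
      vertex 9.00 30.00 22.00
      vertex 0.00 30.00 22.00
    endloop
  endfacet
  facet normal 0.0000 -1.0000 0.0000
    outer loop
      vertex 0.00 0.00 0.00
      vertex 20.00 0.00 0.00
      vertex 20.00 0.00 22.00
    endloop
  endfacet
  facet normal 0.0000 -1.0000 0.0000
    outer loop
      vertex 0.00 0.00 0.00
      vertex 20.00 0.00 22.00
      vertex 0.00 0.00 22.00
    endloop
  endfacet
  facet normal 1.0000 0.0000 0.0000
    outer loop
      vertex 20.00 0.00 0.00
      vertex 20.00 13.00 0.00
      vertex 20.00 13.00 22.00
    endloop
  endfacet
  facet normal 1.0000 0.0000 0.0000
    outer loop
      vertex 20.00 0.00 0.00
      vertex 20.00 13.00 22.00
      vertex 20.00 0.00 22.00
    endloop
  endfacet
  facet normal 0.0000 1.0000 0.0000
    outer loop
      vertex 20.00 13.00 0.00
      vertex 9.00 13.00 0.00
      vertex 9.00 13.00 22.00
    endloop
  endfacet
  facet normal 0.0000 1.0000 0.0000
    outer loop
      vertex 20.00 13.00 0.00
      vertex 9.00 13.00 22.00
      vertex 20.00 13.00 22.00
    endloop
  endfacet
  facet normal 1.0000 0.0000 0.0000
    outer loop
      vertex 9.00 13.00 0.00
      vertex 9.00 30.00 0.00
      vertex 9.00 30.00 22.00
    endloop
  endfacet
  facet normal 1.0000 0.0000 0.0000
    outer loop
      vertex 9.00 13.00 0.00
      vertex 9.00 30.00 22.00
      vertex 9.00 13.00 22.00
    endloop
  endfacet
  facet normal 0.0000 1.0000 0.0000
    outer loop
      vertex 9.00 30.00 0.00
      vertex 0.00 30.00 0.00
      vertex 0.00 30.00 22.00
    endloop
  endfacet
  facet normal 0.0000 1.0000 0.0000
    outer loop
      vertex 9.00 30.00 0.00
      vertex 0.00 30.00 22.00
      vertex 9.00 30.00 22.00
    endloop
  endfacet
  facet normal -1.0000 0.0000 0.0000
    outer loop
      vertex 0.00 30.00 0.00
      vertex 0.00 0.00 0.00
      vertex 0.00 0.00 22.00
    endloop
  endfacet
  facet normal -1.0000 0.0000 0.0000
    outer loop
      vertex 0.00 30.00 0.00
      vertex 0.00 0.00 22.00
      vertex 0.00 30.00 22.00
    endloop
  endfacet
endsolid part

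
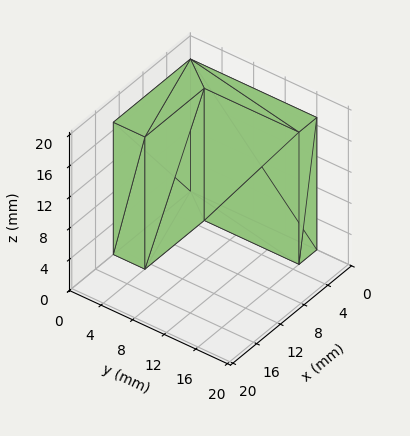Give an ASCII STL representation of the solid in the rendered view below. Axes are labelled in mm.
Reading the render: the shape is an L-shaped prism: outer 13 × 16 mm, arm thicknesses ≈ 4 mm (horizontal) and 3 mm (vertical), extruded 17 mm in z (dimensions read to the nearest mm from the axis ticks). For the STL, each face is triangulated and given an outward normal.

solid part
  facet normal 0.0000 0.0000 -1.0000
    outer loop
      vertex 13.0 4.0 0.0
      vertex 13.0 0.0 0.0
      vertex 0.0 0.0 0.0
    endloop
  endfacet
  facet normal 0.0000 0.0000 -1.0000
    outer loop
      vertex 3.0 4.0 0.0
      vertex 13.0 4.0 0.0
      vertex 0.0 0.0 0.0
    endloop
  endfacet
  facet normal 0.0000 0.0000 -1.0000
    outer loop
      vertex 3.0 16.0 0.0
      vertex 3.0 4.0 0.0
      vertex 0.0 0.0 0.0
    endloop
  endfacet
  facet normal 0.0000 0.0000 -1.0000
    outer loop
      vertex 0.0 16.0 0.0
      vertex 3.0 16.0 0.0
      vertex 0.0 0.0 0.0
    endloop
  endfacet
  facet normal 0.0000 0.0000 1.0000
    outer loop
      vertex 0.0 0.0 17.0
      vertex 13.0 0.0 17.0
      vertex 13.0 4.0 17.0
    endloop
  endfacet
  facet normal 0.0000 0.0000 1.0000
    outer loop
      vertex 0.0 0.0 17.0
      vertex 13.0 4.0 17.0
      vertex 3.0 4.0 17.0
    endloop
  endfacet
  facet normal 0.0000 0.0000 1.0000
    outer loop
      vertex 0.0 0.0 17.0
      vertex 3.0 4.0 17.0
      vertex 3.0 16.0 17.0
    endloop
  endfacet
  facet normal 0.0000 0.0000 1.0000
    outer loop
      vertex 0.0 0.0 17.0
      vertex 3.0 16.0 17.0
      vertex 0.0 16.0 17.0
    endloop
  endfacet
  facet normal 0.0000 -1.0000 0.0000
    outer loop
      vertex 0.0 0.0 0.0
      vertex 13.0 0.0 0.0
      vertex 13.0 0.0 17.0
    endloop
  endfacet
  facet normal 0.0000 -1.0000 0.0000
    outer loop
      vertex 0.0 0.0 0.0
      vertex 13.0 0.0 17.0
      vertex 0.0 0.0 17.0
    endloop
  endfacet
  facet normal 1.0000 0.0000 0.0000
    outer loop
      vertex 13.0 0.0 0.0
      vertex 13.0 4.0 0.0
      vertex 13.0 4.0 17.0
    endloop
  endfacet
  facet normal 1.0000 0.0000 0.0000
    outer loop
      vertex 13.0 0.0 0.0
      vertex 13.0 4.0 17.0
      vertex 13.0 0.0 17.0
    endloop
  endfacet
  facet normal 0.0000 1.0000 0.0000
    outer loop
      vertex 13.0 4.0 0.0
      vertex 3.0 4.0 0.0
      vertex 3.0 4.0 17.0
    endloop
  endfacet
  facet normal 0.0000 1.0000 0.0000
    outer loop
      vertex 13.0 4.0 0.0
      vertex 3.0 4.0 17.0
      vertex 13.0 4.0 17.0
    endloop
  endfacet
  facet normal 1.0000 0.0000 0.0000
    outer loop
      vertex 3.0 4.0 0.0
      vertex 3.0 16.0 0.0
      vertex 3.0 16.0 17.0
    endloop
  endfacet
  facet normal 1.0000 0.0000 0.0000
    outer loop
      vertex 3.0 4.0 0.0
      vertex 3.0 16.0 17.0
      vertex 3.0 4.0 17.0
    endloop
  endfacet
  facet normal 0.0000 1.0000 0.0000
    outer loop
      vertex 3.0 16.0 0.0
      vertex 0.0 16.0 0.0
      vertex 0.0 16.0 17.0
    endloop
  endfacet
  facet normal 0.0000 1.0000 0.0000
    outer loop
      vertex 3.0 16.0 0.0
      vertex 0.0 16.0 17.0
      vertex 3.0 16.0 17.0
    endloop
  endfacet
  facet normal -1.0000 0.0000 0.0000
    outer loop
      vertex 0.0 16.0 0.0
      vertex 0.0 0.0 0.0
      vertex 0.0 0.0 17.0
    endloop
  endfacet
  facet normal -1.0000 0.0000 0.0000
    outer loop
      vertex 0.0 16.0 0.0
      vertex 0.0 0.0 17.0
      vertex 0.0 16.0 17.0
    endloop
  endfacet
endsolid part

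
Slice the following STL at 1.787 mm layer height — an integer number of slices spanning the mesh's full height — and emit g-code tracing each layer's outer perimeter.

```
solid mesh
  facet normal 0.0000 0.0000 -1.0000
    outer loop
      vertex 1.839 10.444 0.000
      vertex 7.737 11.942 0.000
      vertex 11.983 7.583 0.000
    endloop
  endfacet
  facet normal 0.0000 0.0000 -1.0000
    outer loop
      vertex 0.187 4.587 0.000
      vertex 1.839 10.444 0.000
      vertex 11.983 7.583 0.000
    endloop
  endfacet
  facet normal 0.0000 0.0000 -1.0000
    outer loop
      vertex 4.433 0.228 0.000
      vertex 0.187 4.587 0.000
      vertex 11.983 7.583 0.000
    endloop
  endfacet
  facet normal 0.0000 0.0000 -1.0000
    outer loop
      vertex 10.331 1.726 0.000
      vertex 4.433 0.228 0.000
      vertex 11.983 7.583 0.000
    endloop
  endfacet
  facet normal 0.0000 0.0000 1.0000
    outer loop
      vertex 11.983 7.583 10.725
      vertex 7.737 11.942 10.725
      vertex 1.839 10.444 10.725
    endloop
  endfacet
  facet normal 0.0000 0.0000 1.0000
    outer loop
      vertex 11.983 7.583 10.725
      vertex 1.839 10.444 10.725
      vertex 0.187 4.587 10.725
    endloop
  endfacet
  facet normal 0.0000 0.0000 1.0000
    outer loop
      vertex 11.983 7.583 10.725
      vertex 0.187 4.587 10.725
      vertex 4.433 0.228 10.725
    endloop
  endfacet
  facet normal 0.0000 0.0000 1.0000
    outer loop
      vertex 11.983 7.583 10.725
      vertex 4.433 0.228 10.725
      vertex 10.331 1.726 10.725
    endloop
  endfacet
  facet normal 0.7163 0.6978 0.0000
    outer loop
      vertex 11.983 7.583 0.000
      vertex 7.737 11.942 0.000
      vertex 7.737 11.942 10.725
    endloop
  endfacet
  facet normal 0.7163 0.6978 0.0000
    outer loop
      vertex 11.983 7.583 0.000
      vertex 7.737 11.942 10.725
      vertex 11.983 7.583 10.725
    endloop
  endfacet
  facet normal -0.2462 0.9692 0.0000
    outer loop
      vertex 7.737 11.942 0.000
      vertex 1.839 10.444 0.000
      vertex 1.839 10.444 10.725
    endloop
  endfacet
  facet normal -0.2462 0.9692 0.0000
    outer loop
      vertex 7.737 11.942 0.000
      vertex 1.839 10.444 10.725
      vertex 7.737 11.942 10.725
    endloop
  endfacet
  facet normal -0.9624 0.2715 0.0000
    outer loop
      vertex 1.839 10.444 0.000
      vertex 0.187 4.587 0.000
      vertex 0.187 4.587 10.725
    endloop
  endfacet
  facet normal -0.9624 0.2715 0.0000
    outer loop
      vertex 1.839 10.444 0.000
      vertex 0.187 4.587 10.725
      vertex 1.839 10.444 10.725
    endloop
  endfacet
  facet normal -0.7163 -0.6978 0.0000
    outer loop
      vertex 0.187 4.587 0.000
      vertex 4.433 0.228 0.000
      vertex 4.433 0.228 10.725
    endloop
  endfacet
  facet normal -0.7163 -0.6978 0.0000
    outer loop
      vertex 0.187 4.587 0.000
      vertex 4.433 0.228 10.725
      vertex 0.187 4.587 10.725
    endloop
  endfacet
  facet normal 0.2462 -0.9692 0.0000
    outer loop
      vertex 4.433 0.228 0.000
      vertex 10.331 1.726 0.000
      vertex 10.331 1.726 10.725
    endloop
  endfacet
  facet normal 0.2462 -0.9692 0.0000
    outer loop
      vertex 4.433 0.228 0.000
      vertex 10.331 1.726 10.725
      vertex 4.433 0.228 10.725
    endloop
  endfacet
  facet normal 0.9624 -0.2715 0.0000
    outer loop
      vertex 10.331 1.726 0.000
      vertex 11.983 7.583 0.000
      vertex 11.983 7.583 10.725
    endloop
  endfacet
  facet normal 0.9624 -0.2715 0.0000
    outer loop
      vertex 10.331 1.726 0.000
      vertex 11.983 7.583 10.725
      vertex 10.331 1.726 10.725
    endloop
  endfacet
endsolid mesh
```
; perimeter-only toolpath
G21 ; units = mm
G90 ; absolute positioning
G28 ; home
; layer 1
G0 Z1.787
G0 X11.983 Y7.583
G1 X7.737 Y11.942
G1 X1.839 Y10.444
G1 X0.187 Y4.587
G1 X4.433 Y0.228
G1 X10.331 Y1.726
G1 X11.983 Y7.583
; layer 2
G0 Z3.575
G0 X11.983 Y7.583
G1 X7.737 Y11.942
G1 X1.839 Y10.444
G1 X0.187 Y4.587
G1 X4.433 Y0.228
G1 X10.331 Y1.726
G1 X11.983 Y7.583
; layer 3
G0 Z5.362
G0 X11.983 Y7.583
G1 X7.737 Y11.942
G1 X1.839 Y10.444
G1 X0.187 Y4.587
G1 X4.433 Y0.228
G1 X10.331 Y1.726
G1 X11.983 Y7.583
; layer 4
G0 Z7.150
G0 X11.983 Y7.583
G1 X7.737 Y11.942
G1 X1.839 Y10.444
G1 X0.187 Y4.587
G1 X4.433 Y0.228
G1 X10.331 Y1.726
G1 X11.983 Y7.583
; layer 5
G0 Z8.938
G0 X11.983 Y7.583
G1 X7.737 Y11.942
G1 X1.839 Y10.444
G1 X0.187 Y4.587
G1 X4.433 Y0.228
G1 X10.331 Y1.726
G1 X11.983 Y7.583
; layer 6
G0 Z10.725
G0 X11.983 Y7.583
G1 X7.737 Y11.942
G1 X1.839 Y10.444
G1 X0.187 Y4.587
G1 X4.433 Y0.228
G1 X10.331 Y1.726
G1 X11.983 Y7.583
M2 ; end

The solid is a regular 6-sided prism (a cylinder approximated with 6 flat sides), circumscribed radius ≈ 6.08 mm, height ≈ 10.7 mm. Slicing at Δz = 1.787 mm — 6 equal slices spanning the solid's height, so layer i sits at z = i·h/6 — gives 6 non-empty perimeters. Each is a 6-segment closed polygon; G0 lifts to the layer z and rapids to the start vertex, then G1 traces the edges.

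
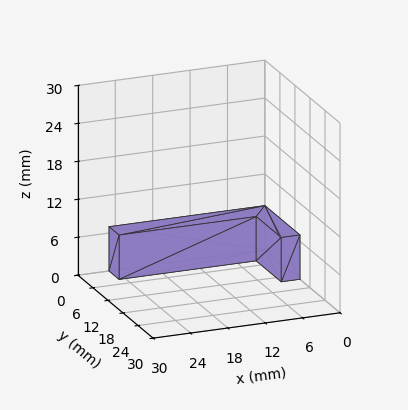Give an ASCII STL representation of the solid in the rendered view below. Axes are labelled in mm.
Reading the render: the shape is an L-shaped prism: outer 25 × 14 mm, arm thicknesses ≈ 4 mm (horizontal) and 3 mm (vertical), extruded 7 mm in z (dimensions read to the nearest mm from the axis ticks). For the STL, each face is triangulated and given an outward normal.

solid part
  facet normal 0.0000 0.0000 -1.0000
    outer loop
      vertex 25.0 4.0 0.0
      vertex 25.0 0.0 0.0
      vertex 0.0 0.0 0.0
    endloop
  endfacet
  facet normal 0.0000 0.0000 -1.0000
    outer loop
      vertex 3.0 4.0 0.0
      vertex 25.0 4.0 0.0
      vertex 0.0 0.0 0.0
    endloop
  endfacet
  facet normal 0.0000 0.0000 -1.0000
    outer loop
      vertex 3.0 14.0 0.0
      vertex 3.0 4.0 0.0
      vertex 0.0 0.0 0.0
    endloop
  endfacet
  facet normal 0.0000 0.0000 -1.0000
    outer loop
      vertex 0.0 14.0 0.0
      vertex 3.0 14.0 0.0
      vertex 0.0 0.0 0.0
    endloop
  endfacet
  facet normal 0.0000 0.0000 1.0000
    outer loop
      vertex 0.0 0.0 7.0
      vertex 25.0 0.0 7.0
      vertex 25.0 4.0 7.0
    endloop
  endfacet
  facet normal 0.0000 0.0000 1.0000
    outer loop
      vertex 0.0 0.0 7.0
      vertex 25.0 4.0 7.0
      vertex 3.0 4.0 7.0
    endloop
  endfacet
  facet normal 0.0000 0.0000 1.0000
    outer loop
      vertex 0.0 0.0 7.0
      vertex 3.0 4.0 7.0
      vertex 3.0 14.0 7.0
    endloop
  endfacet
  facet normal 0.0000 0.0000 1.0000
    outer loop
      vertex 0.0 0.0 7.0
      vertex 3.0 14.0 7.0
      vertex 0.0 14.0 7.0
    endloop
  endfacet
  facet normal 0.0000 -1.0000 0.0000
    outer loop
      vertex 0.0 0.0 0.0
      vertex 25.0 0.0 0.0
      vertex 25.0 0.0 7.0
    endloop
  endfacet
  facet normal 0.0000 -1.0000 0.0000
    outer loop
      vertex 0.0 0.0 0.0
      vertex 25.0 0.0 7.0
      vertex 0.0 0.0 7.0
    endloop
  endfacet
  facet normal 1.0000 0.0000 0.0000
    outer loop
      vertex 25.0 0.0 0.0
      vertex 25.0 4.0 0.0
      vertex 25.0 4.0 7.0
    endloop
  endfacet
  facet normal 1.0000 0.0000 0.0000
    outer loop
      vertex 25.0 0.0 0.0
      vertex 25.0 4.0 7.0
      vertex 25.0 0.0 7.0
    endloop
  endfacet
  facet normal 0.0000 1.0000 0.0000
    outer loop
      vertex 25.0 4.0 0.0
      vertex 3.0 4.0 0.0
      vertex 3.0 4.0 7.0
    endloop
  endfacet
  facet normal 0.0000 1.0000 0.0000
    outer loop
      vertex 25.0 4.0 0.0
      vertex 3.0 4.0 7.0
      vertex 25.0 4.0 7.0
    endloop
  endfacet
  facet normal 1.0000 0.0000 0.0000
    outer loop
      vertex 3.0 4.0 0.0
      vertex 3.0 14.0 0.0
      vertex 3.0 14.0 7.0
    endloop
  endfacet
  facet normal 1.0000 0.0000 0.0000
    outer loop
      vertex 3.0 4.0 0.0
      vertex 3.0 14.0 7.0
      vertex 3.0 4.0 7.0
    endloop
  endfacet
  facet normal 0.0000 1.0000 0.0000
    outer loop
      vertex 3.0 14.0 0.0
      vertex 0.0 14.0 0.0
      vertex 0.0 14.0 7.0
    endloop
  endfacet
  facet normal 0.0000 1.0000 0.0000
    outer loop
      vertex 3.0 14.0 0.0
      vertex 0.0 14.0 7.0
      vertex 3.0 14.0 7.0
    endloop
  endfacet
  facet normal -1.0000 0.0000 0.0000
    outer loop
      vertex 0.0 14.0 0.0
      vertex 0.0 0.0 0.0
      vertex 0.0 0.0 7.0
    endloop
  endfacet
  facet normal -1.0000 0.0000 0.0000
    outer loop
      vertex 0.0 14.0 0.0
      vertex 0.0 0.0 7.0
      vertex 0.0 14.0 7.0
    endloop
  endfacet
endsolid part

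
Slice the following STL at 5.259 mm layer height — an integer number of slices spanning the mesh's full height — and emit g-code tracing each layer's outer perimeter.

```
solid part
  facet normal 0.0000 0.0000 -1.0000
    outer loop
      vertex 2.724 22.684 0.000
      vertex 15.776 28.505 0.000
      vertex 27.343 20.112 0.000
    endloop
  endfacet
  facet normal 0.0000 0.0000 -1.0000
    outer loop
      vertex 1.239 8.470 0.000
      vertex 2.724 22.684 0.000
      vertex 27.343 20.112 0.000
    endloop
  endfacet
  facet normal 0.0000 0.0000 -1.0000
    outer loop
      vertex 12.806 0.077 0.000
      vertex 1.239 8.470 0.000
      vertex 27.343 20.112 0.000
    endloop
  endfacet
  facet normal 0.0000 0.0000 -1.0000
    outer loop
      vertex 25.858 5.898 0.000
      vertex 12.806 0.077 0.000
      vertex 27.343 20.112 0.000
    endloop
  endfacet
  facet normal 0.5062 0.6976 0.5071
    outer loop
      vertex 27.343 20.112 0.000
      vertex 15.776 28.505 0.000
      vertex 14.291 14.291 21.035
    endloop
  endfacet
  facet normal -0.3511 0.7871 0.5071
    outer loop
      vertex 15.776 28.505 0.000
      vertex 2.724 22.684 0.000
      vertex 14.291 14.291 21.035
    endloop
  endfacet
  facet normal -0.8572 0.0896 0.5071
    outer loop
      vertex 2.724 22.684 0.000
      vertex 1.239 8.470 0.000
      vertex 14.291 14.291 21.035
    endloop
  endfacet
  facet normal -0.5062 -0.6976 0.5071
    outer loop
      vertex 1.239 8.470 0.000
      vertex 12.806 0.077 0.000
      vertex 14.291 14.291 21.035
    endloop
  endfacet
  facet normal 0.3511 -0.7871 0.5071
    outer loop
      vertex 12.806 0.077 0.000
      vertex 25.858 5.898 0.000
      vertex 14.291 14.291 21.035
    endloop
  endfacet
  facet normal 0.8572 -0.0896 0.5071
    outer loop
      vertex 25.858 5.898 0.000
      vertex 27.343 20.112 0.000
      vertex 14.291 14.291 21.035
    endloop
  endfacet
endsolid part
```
; perimeter-only toolpath
G21 ; units = mm
G90 ; absolute positioning
G28 ; home
; layer 1
G0 Z5.259
G0 X24.080 Y18.657
G1 X15.405 Y24.951
G1 X5.616 Y20.586
G1 X4.502 Y9.925
G1 X13.177 Y3.631
G1 X22.966 Y7.996
G1 X24.080 Y18.657
; layer 2
G0 Z10.518
G0 X20.817 Y17.201
G1 X15.034 Y21.398
G1 X8.508 Y18.488
G1 X7.765 Y11.381
G1 X13.549 Y7.184
G1 X20.075 Y10.095
G1 X20.817 Y17.201
; layer 3
G0 Z15.776
G0 X17.554 Y15.746
G1 X14.662 Y17.845
G1 X11.399 Y16.389
G1 X11.028 Y12.836
G1 X13.920 Y10.738
G1 X17.183 Y12.193
G1 X17.554 Y15.746
M2 ; end

The solid is a regular 6-sided pyramid, base circumscribed radius ≈ 14.3 mm, apex at z ≈ 21 mm. Slicing at Δz = 5.259 mm — 4 equal slices spanning the solid's height, so layer i sits at z = i·h/4 — gives 3 non-empty perimeters. Each is a 6-segment closed polygon; G0 lifts to the layer z and rapids to the start vertex, then G1 traces the edges. The cross-section shrinks linearly with z (the slice at the apex is degenerate and omitted).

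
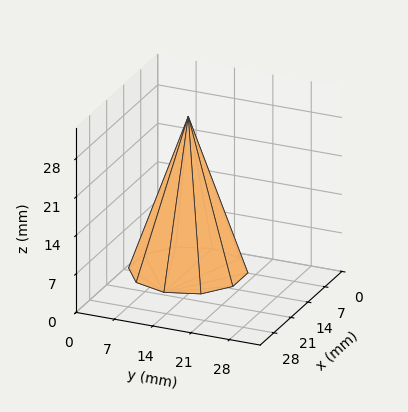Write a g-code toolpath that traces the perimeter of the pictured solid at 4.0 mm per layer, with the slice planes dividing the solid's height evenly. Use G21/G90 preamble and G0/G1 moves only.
Reading the render: the shape is a regular 10-sided pyramid, base circumscribed radius ≈ 10 mm, apex at z ≈ 28 mm (dimensions read to the nearest mm from the axis ticks). For the g-code, the solid's height is divided into equal slices at the stated Δz and each level perimeter traced with G1 moves after a G0 lift.

; perimeter-only toolpath
G21 ; units = mm
G90 ; absolute positioning
G28 ; home
; layer 1
G0 Z4.0
G0 X18.6 Y10.0
G1 X16.9 Y15.1
G1 X12.7 Y18.1
G1 X7.3 Y18.1
G1 X3.1 Y15.1
G1 X1.4 Y10.0
G1 X3.1 Y4.9
G1 X7.3 Y1.9
G1 X12.7 Y1.9
G1 X16.9 Y4.9
G1 X18.6 Y10.0
; layer 2
G0 Z8.0
G0 X17.1 Y10.0
G1 X15.8 Y14.2
G1 X12.2 Y16.8
G1 X7.8 Y16.8
G1 X4.2 Y14.2
G1 X2.9 Y10.0
G1 X4.2 Y5.8
G1 X7.8 Y3.2
G1 X12.2 Y3.2
G1 X15.8 Y5.8
G1 X17.1 Y10.0
; layer 3
G0 Z12.0
G0 X15.7 Y10.0
G1 X14.6 Y13.4
G1 X11.8 Y15.4
G1 X8.2 Y15.4
G1 X5.4 Y13.4
G1 X4.3 Y10.0
G1 X5.4 Y6.6
G1 X8.2 Y4.6
G1 X11.8 Y4.6
G1 X14.6 Y6.6
G1 X15.7 Y10.0
; layer 4
G0 Z16.0
G0 X14.3 Y10.0
G1 X13.5 Y12.5
G1 X11.3 Y14.1
G1 X8.7 Y14.1
G1 X6.5 Y12.5
G1 X5.7 Y10.0
G1 X6.5 Y7.5
G1 X8.7 Y5.9
G1 X11.3 Y5.9
G1 X13.5 Y7.5
G1 X14.3 Y10.0
; layer 5
G0 Z20.0
G0 X12.9 Y10.0
G1 X12.3 Y11.7
G1 X10.9 Y12.7
G1 X9.1 Y12.7
G1 X7.7 Y11.7
G1 X7.1 Y10.0
G1 X7.7 Y8.3
G1 X9.1 Y7.3
G1 X10.9 Y7.3
G1 X12.3 Y8.3
G1 X12.9 Y10.0
; layer 6
G0 Z24.0
G0 X11.4 Y10.0
G1 X11.2 Y10.8
G1 X10.4 Y11.4
G1 X9.6 Y11.4
G1 X8.8 Y10.8
G1 X8.6 Y10.0
G1 X8.8 Y9.2
G1 X9.6 Y8.6
G1 X10.4 Y8.6
G1 X11.2 Y9.2
G1 X11.4 Y10.0
M2 ; end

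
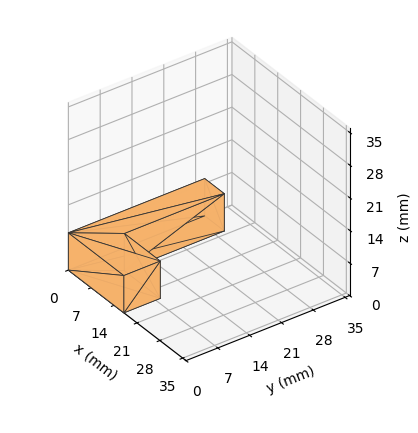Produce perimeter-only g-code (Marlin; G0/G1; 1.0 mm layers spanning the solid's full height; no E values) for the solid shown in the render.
Reading the render: the shape is an L-shaped prism: outer 17 × 30 mm, arm thicknesses ≈ 8 mm (horizontal) and 6 mm (vertical), extruded 8 mm in z (dimensions read to the nearest mm from the axis ticks). For the g-code, the solid's height is divided into equal slices at the stated Δz and each level perimeter traced with G1 moves after a G0 lift.

; perimeter-only toolpath
G21 ; units = mm
G90 ; absolute positioning
G28 ; home
; layer 1
G0 Z1.0
G0 X0.0 Y0.0
G1 X17.0 Y0.0
G1 X17.0 Y8.0
G1 X6.0 Y8.0
G1 X6.0 Y30.0
G1 X0.0 Y30.0
G1 X0.0 Y0.0
; layer 2
G0 Z2.0
G0 X0.0 Y0.0
G1 X17.0 Y0.0
G1 X17.0 Y8.0
G1 X6.0 Y8.0
G1 X6.0 Y30.0
G1 X0.0 Y30.0
G1 X0.0 Y0.0
; layer 3
G0 Z3.0
G0 X0.0 Y0.0
G1 X17.0 Y0.0
G1 X17.0 Y8.0
G1 X6.0 Y8.0
G1 X6.0 Y30.0
G1 X0.0 Y30.0
G1 X0.0 Y0.0
; layer 4
G0 Z4.0
G0 X0.0 Y0.0
G1 X17.0 Y0.0
G1 X17.0 Y8.0
G1 X6.0 Y8.0
G1 X6.0 Y30.0
G1 X0.0 Y30.0
G1 X0.0 Y0.0
; layer 5
G0 Z5.0
G0 X0.0 Y0.0
G1 X17.0 Y0.0
G1 X17.0 Y8.0
G1 X6.0 Y8.0
G1 X6.0 Y30.0
G1 X0.0 Y30.0
G1 X0.0 Y0.0
; layer 6
G0 Z6.0
G0 X0.0 Y0.0
G1 X17.0 Y0.0
G1 X17.0 Y8.0
G1 X6.0 Y8.0
G1 X6.0 Y30.0
G1 X0.0 Y30.0
G1 X0.0 Y0.0
; layer 7
G0 Z7.0
G0 X0.0 Y0.0
G1 X17.0 Y0.0
G1 X17.0 Y8.0
G1 X6.0 Y8.0
G1 X6.0 Y30.0
G1 X0.0 Y30.0
G1 X0.0 Y0.0
; layer 8
G0 Z8.0
G0 X0.0 Y0.0
G1 X17.0 Y0.0
G1 X17.0 Y8.0
G1 X6.0 Y8.0
G1 X6.0 Y30.0
G1 X0.0 Y30.0
G1 X0.0 Y0.0
M2 ; end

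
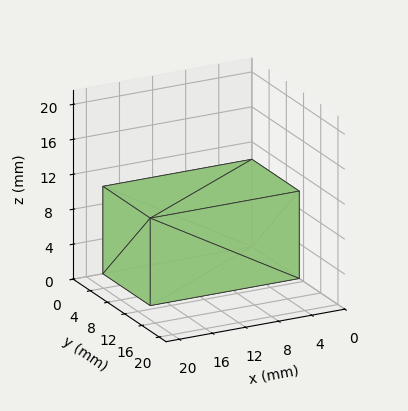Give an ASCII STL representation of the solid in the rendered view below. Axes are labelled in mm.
Reading the render: the shape is a rectangular box, roughly 18 × 11 mm footprint and 10 mm tall (dimensions read to the nearest mm from the axis ticks). For the STL, each face is triangulated and given an outward normal.

solid part
  facet normal 0.0000 0.0000 -1.0000
    outer loop
      vertex 18.0 11.0 0.0
      vertex 18.0 0.0 0.0
      vertex 0.0 0.0 0.0
    endloop
  endfacet
  facet normal 0.0000 0.0000 -1.0000
    outer loop
      vertex 0.0 11.0 0.0
      vertex 18.0 11.0 0.0
      vertex 0.0 0.0 0.0
    endloop
  endfacet
  facet normal 0.0000 0.0000 1.0000
    outer loop
      vertex 0.0 0.0 10.0
      vertex 18.0 0.0 10.0
      vertex 18.0 11.0 10.0
    endloop
  endfacet
  facet normal 0.0000 0.0000 1.0000
    outer loop
      vertex 0.0 0.0 10.0
      vertex 18.0 11.0 10.0
      vertex 0.0 11.0 10.0
    endloop
  endfacet
  facet normal 0.0000 -1.0000 0.0000
    outer loop
      vertex 0.0 0.0 0.0
      vertex 18.0 0.0 0.0
      vertex 18.0 0.0 10.0
    endloop
  endfacet
  facet normal 0.0000 -1.0000 0.0000
    outer loop
      vertex 0.0 0.0 0.0
      vertex 18.0 0.0 10.0
      vertex 0.0 0.0 10.0
    endloop
  endfacet
  facet normal 0.0000 1.0000 0.0000
    outer loop
      vertex 18.0 11.0 10.0
      vertex 18.0 11.0 0.0
      vertex 0.0 11.0 0.0
    endloop
  endfacet
  facet normal 0.0000 1.0000 0.0000
    outer loop
      vertex 0.0 11.0 10.0
      vertex 18.0 11.0 10.0
      vertex 0.0 11.0 0.0
    endloop
  endfacet
  facet normal -1.0000 0.0000 0.0000
    outer loop
      vertex 0.0 11.0 10.0
      vertex 0.0 11.0 0.0
      vertex 0.0 0.0 0.0
    endloop
  endfacet
  facet normal -1.0000 0.0000 0.0000
    outer loop
      vertex 0.0 0.0 10.0
      vertex 0.0 11.0 10.0
      vertex 0.0 0.0 0.0
    endloop
  endfacet
  facet normal 1.0000 0.0000 0.0000
    outer loop
      vertex 18.0 0.0 0.0
      vertex 18.0 11.0 0.0
      vertex 18.0 11.0 10.0
    endloop
  endfacet
  facet normal 1.0000 0.0000 0.0000
    outer loop
      vertex 18.0 0.0 0.0
      vertex 18.0 11.0 10.0
      vertex 18.0 0.0 10.0
    endloop
  endfacet
endsolid part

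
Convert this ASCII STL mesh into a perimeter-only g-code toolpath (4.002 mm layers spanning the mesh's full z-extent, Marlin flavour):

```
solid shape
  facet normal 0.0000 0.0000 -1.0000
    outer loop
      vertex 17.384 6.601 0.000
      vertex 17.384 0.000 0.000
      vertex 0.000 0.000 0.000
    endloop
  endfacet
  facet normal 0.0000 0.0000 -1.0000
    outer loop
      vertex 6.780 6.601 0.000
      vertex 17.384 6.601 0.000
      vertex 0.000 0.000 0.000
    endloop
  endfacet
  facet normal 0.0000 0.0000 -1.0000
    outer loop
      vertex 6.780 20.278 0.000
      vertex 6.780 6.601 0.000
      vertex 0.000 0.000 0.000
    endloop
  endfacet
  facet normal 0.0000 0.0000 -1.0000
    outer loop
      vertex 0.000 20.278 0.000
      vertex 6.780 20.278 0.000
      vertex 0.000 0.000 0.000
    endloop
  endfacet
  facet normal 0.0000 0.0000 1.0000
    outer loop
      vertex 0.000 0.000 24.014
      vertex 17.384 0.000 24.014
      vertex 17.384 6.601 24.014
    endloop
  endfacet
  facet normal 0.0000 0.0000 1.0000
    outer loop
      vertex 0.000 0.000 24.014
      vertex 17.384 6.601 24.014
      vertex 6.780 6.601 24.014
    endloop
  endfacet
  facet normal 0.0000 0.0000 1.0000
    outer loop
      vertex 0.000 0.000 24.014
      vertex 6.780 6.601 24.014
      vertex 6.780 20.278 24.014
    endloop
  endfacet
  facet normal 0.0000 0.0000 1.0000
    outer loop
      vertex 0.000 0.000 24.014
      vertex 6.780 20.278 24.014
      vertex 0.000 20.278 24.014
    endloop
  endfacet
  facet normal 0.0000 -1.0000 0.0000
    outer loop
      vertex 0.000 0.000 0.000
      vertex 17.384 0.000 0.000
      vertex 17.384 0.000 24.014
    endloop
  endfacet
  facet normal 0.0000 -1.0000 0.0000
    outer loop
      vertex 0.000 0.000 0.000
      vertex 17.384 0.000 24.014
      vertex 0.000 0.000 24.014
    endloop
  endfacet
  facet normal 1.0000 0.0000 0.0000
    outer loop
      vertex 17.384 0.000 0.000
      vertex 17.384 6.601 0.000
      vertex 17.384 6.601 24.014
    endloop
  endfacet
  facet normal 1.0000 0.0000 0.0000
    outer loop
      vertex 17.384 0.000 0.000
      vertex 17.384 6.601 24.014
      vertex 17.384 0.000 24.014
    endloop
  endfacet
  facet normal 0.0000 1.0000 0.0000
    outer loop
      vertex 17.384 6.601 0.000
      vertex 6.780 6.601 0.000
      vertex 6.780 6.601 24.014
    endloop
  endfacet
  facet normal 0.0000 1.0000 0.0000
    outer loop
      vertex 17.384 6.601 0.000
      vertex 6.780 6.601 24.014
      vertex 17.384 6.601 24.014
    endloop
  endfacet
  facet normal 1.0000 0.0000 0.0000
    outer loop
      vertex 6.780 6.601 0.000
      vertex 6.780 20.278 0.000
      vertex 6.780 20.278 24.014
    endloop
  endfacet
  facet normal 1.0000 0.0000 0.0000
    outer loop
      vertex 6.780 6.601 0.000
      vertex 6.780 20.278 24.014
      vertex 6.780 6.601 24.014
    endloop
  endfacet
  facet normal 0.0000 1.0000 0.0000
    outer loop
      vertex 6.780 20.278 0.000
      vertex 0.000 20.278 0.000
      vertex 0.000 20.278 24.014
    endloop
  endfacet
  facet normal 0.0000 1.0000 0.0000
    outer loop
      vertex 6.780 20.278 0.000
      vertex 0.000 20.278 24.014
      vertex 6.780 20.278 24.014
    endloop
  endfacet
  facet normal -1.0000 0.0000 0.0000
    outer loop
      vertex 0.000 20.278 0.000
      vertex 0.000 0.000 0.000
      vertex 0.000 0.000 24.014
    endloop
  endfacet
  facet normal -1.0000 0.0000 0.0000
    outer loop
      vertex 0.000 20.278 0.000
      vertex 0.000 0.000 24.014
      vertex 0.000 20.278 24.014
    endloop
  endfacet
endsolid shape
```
; perimeter-only toolpath
G21 ; units = mm
G90 ; absolute positioning
G28 ; home
; layer 1
G0 Z4.002
G0 X0.000 Y0.000
G1 X17.384 Y0.000
G1 X17.384 Y6.601
G1 X6.780 Y6.601
G1 X6.780 Y20.278
G1 X0.000 Y20.278
G1 X0.000 Y0.000
; layer 2
G0 Z8.005
G0 X0.000 Y0.000
G1 X17.384 Y0.000
G1 X17.384 Y6.601
G1 X6.780 Y6.601
G1 X6.780 Y20.278
G1 X0.000 Y20.278
G1 X0.000 Y0.000
; layer 3
G0 Z12.007
G0 X0.000 Y0.000
G1 X17.384 Y0.000
G1 X17.384 Y6.601
G1 X6.780 Y6.601
G1 X6.780 Y20.278
G1 X0.000 Y20.278
G1 X0.000 Y0.000
; layer 4
G0 Z16.009
G0 X0.000 Y0.000
G1 X17.384 Y0.000
G1 X17.384 Y6.601
G1 X6.780 Y6.601
G1 X6.780 Y20.278
G1 X0.000 Y20.278
G1 X0.000 Y0.000
; layer 5
G0 Z20.012
G0 X0.000 Y0.000
G1 X17.384 Y0.000
G1 X17.384 Y6.601
G1 X6.780 Y6.601
G1 X6.780 Y20.278
G1 X0.000 Y20.278
G1 X0.000 Y0.000
; layer 6
G0 Z24.014
G0 X0.000 Y0.000
G1 X17.384 Y0.000
G1 X17.384 Y6.601
G1 X6.780 Y6.601
G1 X6.780 Y20.278
G1 X0.000 Y20.278
G1 X0.000 Y0.000
M2 ; end

The solid is an L-shaped prism: outer 17.4 × 20.3 mm, arm thicknesses ≈ 6.6 mm (horizontal) and 6.78 mm (vertical), extruded 24 mm in z. Slicing at Δz = 4.002 mm — 6 equal slices spanning the solid's height, so layer i sits at z = i·h/6 — gives 6 non-empty perimeters. Each is a 6-segment closed polygon; G0 lifts to the layer z and rapids to the start vertex, then G1 traces the edges.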